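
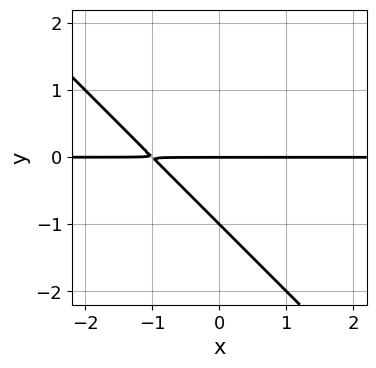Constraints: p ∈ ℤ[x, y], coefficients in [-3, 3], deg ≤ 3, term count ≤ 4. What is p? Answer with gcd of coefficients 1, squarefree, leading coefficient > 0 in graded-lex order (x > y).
x*y + y^2 + y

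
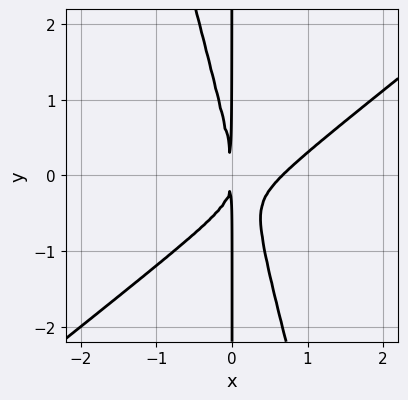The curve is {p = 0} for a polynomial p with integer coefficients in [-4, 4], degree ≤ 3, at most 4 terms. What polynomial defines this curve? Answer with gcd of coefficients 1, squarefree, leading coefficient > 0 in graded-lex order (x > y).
First, degree: the shape is more complex than any degree-2 curve, so deg p = 3.
Next, reading off the gridlines: the visible y-axis segment lies entirely on the curve.
Finally, putting this together gives p.

3*x^3 - 3*x^2*y - x*y^2 - 2*x^2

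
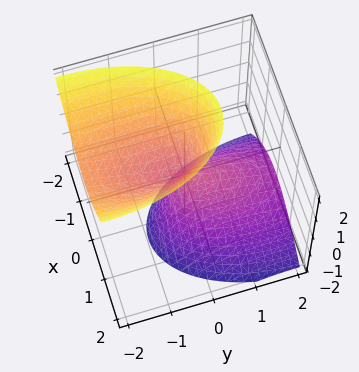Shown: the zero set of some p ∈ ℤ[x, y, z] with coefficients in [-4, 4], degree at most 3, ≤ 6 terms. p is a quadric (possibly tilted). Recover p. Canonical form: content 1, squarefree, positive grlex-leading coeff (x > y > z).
3*x^2 + x*z + y^2 + 2*y*z - z^2

There are 2 components.
deg p = 2.
Observable constraints: it meets the z-axis at z = 0 (among the integer gridlines); one x-axis crossing is at x = 0.
Assembling these constraints gives the stated polynomial.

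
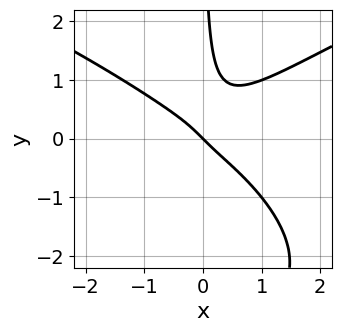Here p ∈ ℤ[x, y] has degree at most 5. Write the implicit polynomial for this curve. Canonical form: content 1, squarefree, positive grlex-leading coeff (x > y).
x*y^3 - 2*x^3 + 3*x*y^2 - x - y

First, the degree is 4 — no degree-3 curve has this shape.
Next, from the visible intercepts: it crosses the y-axis at the gridline y = 0; it meets the x-axis at x = 0 (among the integer gridlines).
Finally, matching integer coefficients to the picture gives p.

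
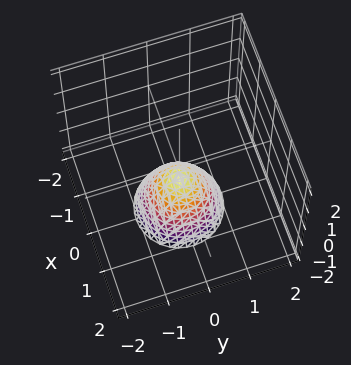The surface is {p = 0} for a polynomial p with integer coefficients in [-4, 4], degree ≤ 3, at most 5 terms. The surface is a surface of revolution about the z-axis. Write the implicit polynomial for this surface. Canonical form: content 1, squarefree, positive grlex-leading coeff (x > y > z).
3*x^2 + 3*y^2 + 2*z + 1

1. The degree is 2 — the shape is more complex than any degree-1 surface.
2. Symmetry: every cross-section ⟂ z is a circle, so x, y appear only via x² + y².
3. From the axis intercepts and sections: a circular section at z = -2 has radius exactly 1; it misses every integer gridline on the x-axis; the surface avoids every integer y-axis point in the box.
4. Putting this together gives p.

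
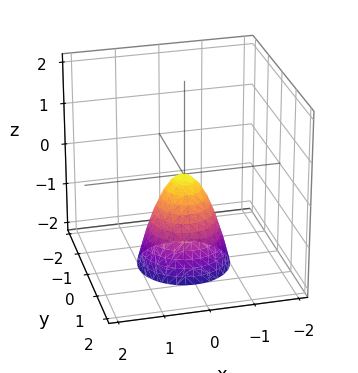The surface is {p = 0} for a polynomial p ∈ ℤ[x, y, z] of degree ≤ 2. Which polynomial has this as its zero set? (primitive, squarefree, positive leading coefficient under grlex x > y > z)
2*x^2 + 2*y^2 + z

1. deg p = 2. A paraboloid; a quadric.
2. By symmetry, every cross-section ⟂ z is a circle, so x, y appear only via x² + y².
3. Against the integer gridlines: a circular section at z = -2 has radius exactly 1; it crosses the z-axis at the gridline z = 0.
4. Assembling these constraints gives the stated polynomial.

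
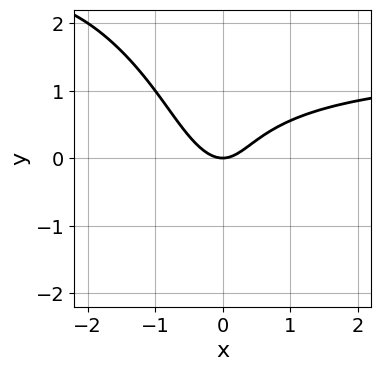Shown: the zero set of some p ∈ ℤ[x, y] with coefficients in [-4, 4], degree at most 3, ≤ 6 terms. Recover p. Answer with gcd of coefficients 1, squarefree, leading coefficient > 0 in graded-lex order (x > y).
Degree: no degree-2 curve has this shape, so deg p = 3.
Reading off the gridlines: it meets the x-axis at x = 0 (among the integer gridlines); it meets the y-axis at y = 0 (among the integer gridlines).
Matching integer coefficients to the picture gives p.

2*x^2*y + 2*x*y^2 + y^3 - 3*x^2 + 2*y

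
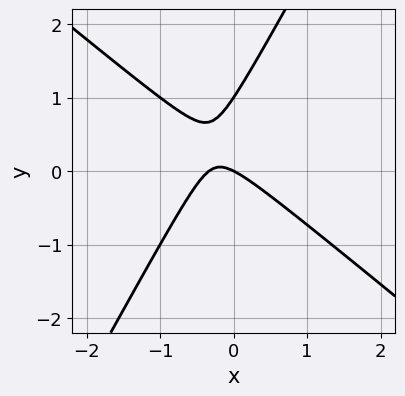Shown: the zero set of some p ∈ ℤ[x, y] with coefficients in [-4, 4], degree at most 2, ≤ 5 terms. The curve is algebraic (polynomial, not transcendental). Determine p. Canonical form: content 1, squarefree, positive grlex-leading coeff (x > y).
3*x^2 + 2*x*y - 2*y^2 + x + 2*y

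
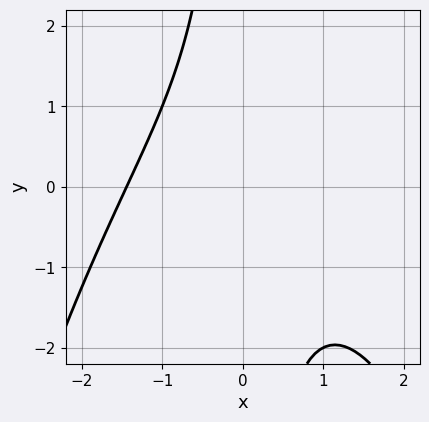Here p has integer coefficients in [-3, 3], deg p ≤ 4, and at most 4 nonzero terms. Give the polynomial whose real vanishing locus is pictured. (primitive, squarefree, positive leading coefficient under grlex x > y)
First, degree: the shape is more complex than any degree-2 curve, so deg p = 3.
Then, against the integer gridlines: no y-intercept at any integer in the box.
Finally, putting this together gives p.

x^3 + 2*x*y + 3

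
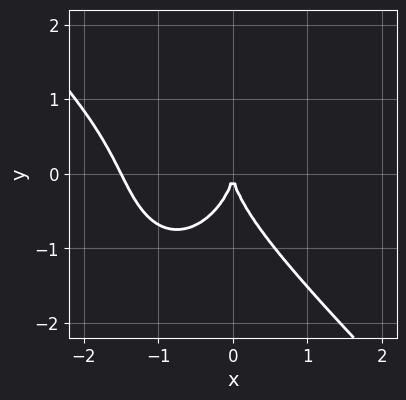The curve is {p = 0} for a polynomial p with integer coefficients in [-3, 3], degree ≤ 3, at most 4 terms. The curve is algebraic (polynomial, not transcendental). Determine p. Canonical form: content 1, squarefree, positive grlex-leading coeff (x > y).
First, deg p = 3.
Next, observable constraints: it crosses the x-axis at the gridline x = 0; one y-axis crossing is at y = 0.
Finally, the integer polynomial consistent with all of this is the stated p.

2*x^3 + x^2*y + y^3 + 3*x^2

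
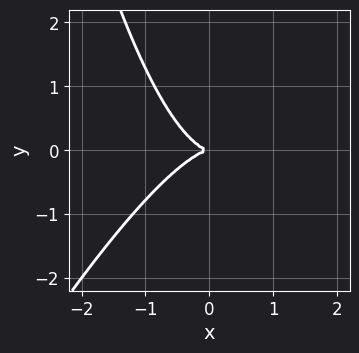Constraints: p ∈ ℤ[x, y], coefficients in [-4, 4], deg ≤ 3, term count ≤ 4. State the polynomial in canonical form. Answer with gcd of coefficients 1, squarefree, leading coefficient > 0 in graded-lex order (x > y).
Degree: the shape is more complex than any degree-2 curve, so deg p = 3.
Reading off the gridlines: it meets the x-axis at x = 0 (among the integer gridlines); it crosses the y-axis at the gridline y = 0.
Fitting integer coefficients to these (and the overall shape) gives p.

2*x^3 - x^2*y + 2*y^2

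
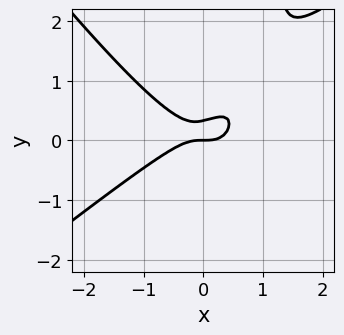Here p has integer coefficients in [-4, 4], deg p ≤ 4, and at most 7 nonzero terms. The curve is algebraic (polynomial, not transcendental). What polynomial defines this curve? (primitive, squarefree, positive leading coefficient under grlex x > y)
(a) deg p = 3. No degree-2 curve has this shape.
(b) From the axis intercepts and sections: it meets the x-axis at x = 0 (among the integer gridlines); it crosses the y-axis at the gridline y = 0.
(c) Together with the visible shape, these determine p as stated.

2*x^3 - x^2*y - 2*x*y^2 + 3*y^2 - y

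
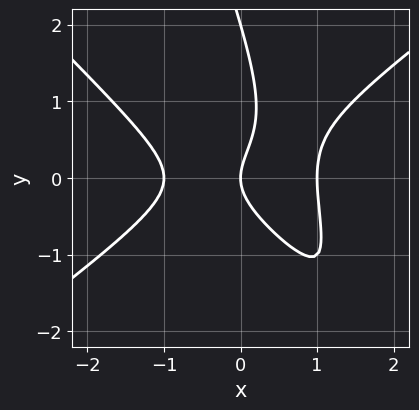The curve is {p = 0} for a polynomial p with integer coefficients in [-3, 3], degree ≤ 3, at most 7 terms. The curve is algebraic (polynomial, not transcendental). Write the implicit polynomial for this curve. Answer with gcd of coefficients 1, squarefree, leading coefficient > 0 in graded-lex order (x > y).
First, the degree is 3 — the shape is more complex than any degree-2 curve.
Next, from the visible intercepts: among the integer gridlines, it crosses the x-axis at x ∈ {-1, 0, 1}; the y-axis gridline crossings are at y ∈ {0, 2}.
Finally, putting this together gives p.

2*x^3 - 3*x*y^2 - y^3 + 2*y^2 - 2*x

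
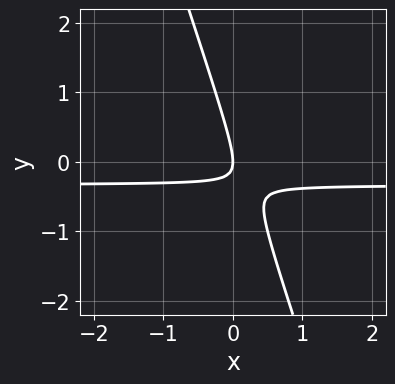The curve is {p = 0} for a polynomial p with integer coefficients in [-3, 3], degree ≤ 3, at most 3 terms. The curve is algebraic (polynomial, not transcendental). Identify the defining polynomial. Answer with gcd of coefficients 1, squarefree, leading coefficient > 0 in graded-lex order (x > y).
3*x*y + y^2 + x

1. Degree: the shape is more complex than any degree-1 curve, so deg p = 2.
2. From the visible intercepts: it meets the y-axis at y = 0 (among the integer gridlines); it meets the x-axis at x = 0 (among the integer gridlines).
3. Together with the visible shape, these determine p as stated.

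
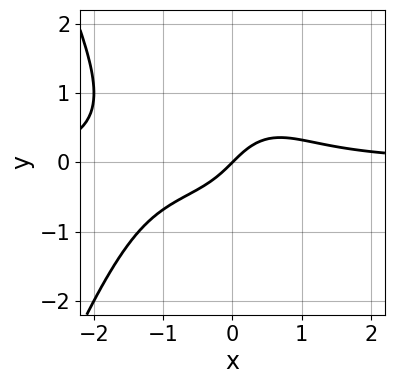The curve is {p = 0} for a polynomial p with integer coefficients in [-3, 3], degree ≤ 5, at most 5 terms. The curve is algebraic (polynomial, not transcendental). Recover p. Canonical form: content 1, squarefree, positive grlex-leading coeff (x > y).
First, the degree is 4 — no degree-3 curve has this shape.
Then, observable constraints: it crosses the y-axis at the gridline y = 0; it meets the x-axis at x = 0 (among the integer gridlines).
Finally, together with the visible shape, these determine p as stated.

x^3*y + x^2*y + y^3 - x + y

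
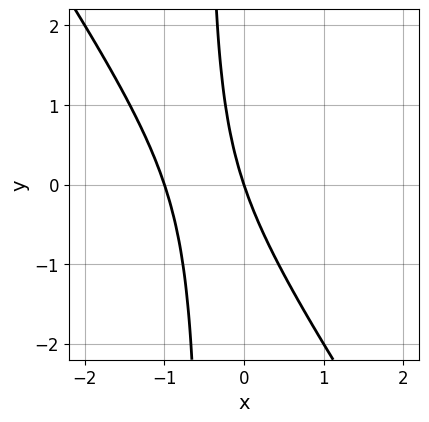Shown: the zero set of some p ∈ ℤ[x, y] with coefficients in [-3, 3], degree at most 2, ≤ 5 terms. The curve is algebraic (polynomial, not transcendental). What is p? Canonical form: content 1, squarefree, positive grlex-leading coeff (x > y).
The degree is 2 — a generic line meets the curve in up to 2 points.
Observable constraints: it meets the y-axis at y = 0 (among the integer gridlines); the x-axis gridline crossings are at x ∈ {-1, 0}.
Assembling these constraints gives the stated polynomial.

3*x^2 + 2*x*y + 3*x + y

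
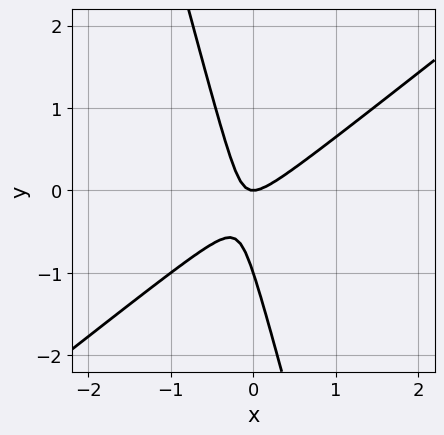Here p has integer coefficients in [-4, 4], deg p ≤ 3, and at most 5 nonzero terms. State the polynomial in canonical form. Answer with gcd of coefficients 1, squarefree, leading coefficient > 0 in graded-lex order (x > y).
3*x^2 - 3*x*y - y^2 - y

First, degree: a generic line meets the curve in up to 2 points, so deg p = 2.
Next, checking where it meets the axes: it crosses the x-axis at the gridline x = 0; among the integer gridlines, it crosses the y-axis at y ∈ {-1, 0}.
Finally, the integer polynomial consistent with all of this is the stated p.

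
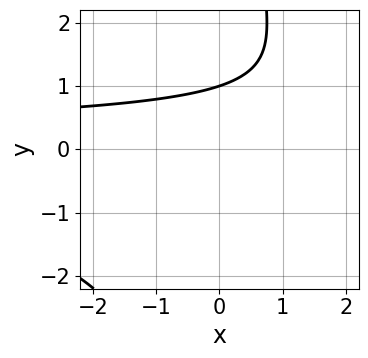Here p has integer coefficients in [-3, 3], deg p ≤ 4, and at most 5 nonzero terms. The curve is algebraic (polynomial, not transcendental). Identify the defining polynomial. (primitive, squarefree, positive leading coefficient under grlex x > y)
1. The degree is 3 — the shape is more complex than any degree-2 curve.
2. Against the integer gridlines: it meets the y-axis at y = 1 (among the integer gridlines); the curve avoids every integer x-axis point in the box.
3. These observations pin down the coefficients.

x*y^2 - 3*y + 3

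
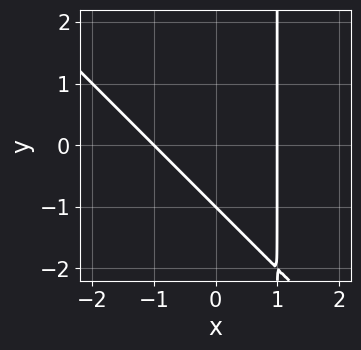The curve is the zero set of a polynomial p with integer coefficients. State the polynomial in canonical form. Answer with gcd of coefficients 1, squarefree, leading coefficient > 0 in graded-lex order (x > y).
x^2 + x*y - y - 1

Degree: a generic line meets the curve in up to 2 points, so deg p = 2.
Against the integer gridlines: it meets the y-axis at y = -1 (among the integer gridlines); the x-axis gridline crossings are at x ∈ {-1, 1}.
Together with the visible shape, these determine p as stated.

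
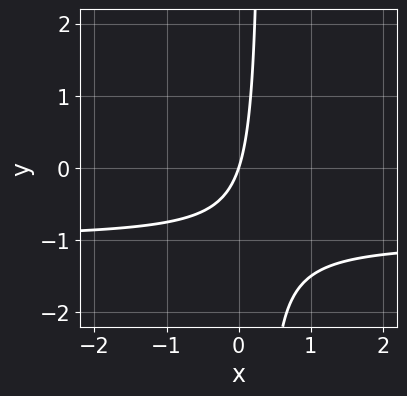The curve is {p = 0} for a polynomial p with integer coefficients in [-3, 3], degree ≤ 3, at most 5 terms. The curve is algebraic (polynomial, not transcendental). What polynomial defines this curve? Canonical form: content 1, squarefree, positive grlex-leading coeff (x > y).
deg p = 2. A generic line meets the curve in up to 2 points.
Observable constraints: one x-axis crossing is at x = 0; it meets the y-axis at y = 0 (among the integer gridlines).
Fitting integer coefficients to these (and the overall shape) gives p.

3*x*y + 3*x - y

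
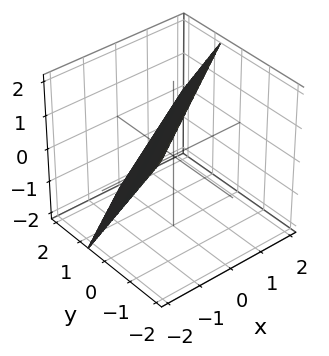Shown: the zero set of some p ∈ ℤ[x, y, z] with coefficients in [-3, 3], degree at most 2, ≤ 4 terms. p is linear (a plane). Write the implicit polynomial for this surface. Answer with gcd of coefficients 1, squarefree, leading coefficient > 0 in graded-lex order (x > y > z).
deg p = 1. The surface is flat (a plane).
Reading off the gridlines: one z-axis crossing is at z = 1; one x-axis crossing is at x = -1.
Assembling these constraints gives the stated polynomial.

2*x - 3*y - 2*z + 2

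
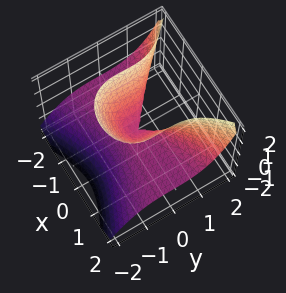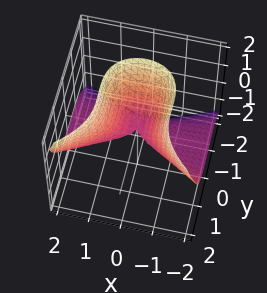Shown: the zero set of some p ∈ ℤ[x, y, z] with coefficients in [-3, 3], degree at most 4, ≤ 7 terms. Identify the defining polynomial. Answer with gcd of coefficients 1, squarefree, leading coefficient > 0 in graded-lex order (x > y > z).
3*x^2*z - 3*y^3 + y^2*z + x^2 - 2*z^2

1. deg p = 3.
2. Reading off the gridlines: one z-axis crossing is at z = 0; it crosses the y-axis at the gridline y = 0; one x-axis crossing is at x = 0.
3. Together with the visible shape, these determine p as stated.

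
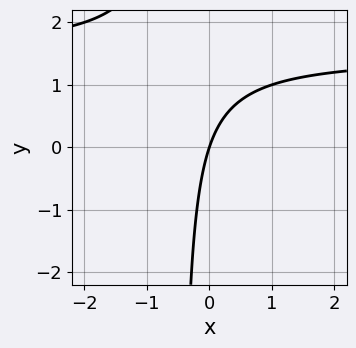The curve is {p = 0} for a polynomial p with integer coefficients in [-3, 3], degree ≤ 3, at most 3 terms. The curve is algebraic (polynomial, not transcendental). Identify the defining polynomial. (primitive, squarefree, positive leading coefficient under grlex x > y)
2*x*y - 3*x + y

1. Degree: a generic line meets the curve in up to 2 points, so deg p = 2.
2. From the visible intercepts: it meets the x-axis at x = 0 (among the integer gridlines); one y-axis crossing is at y = 0.
3. Assembling these constraints gives the stated polynomial.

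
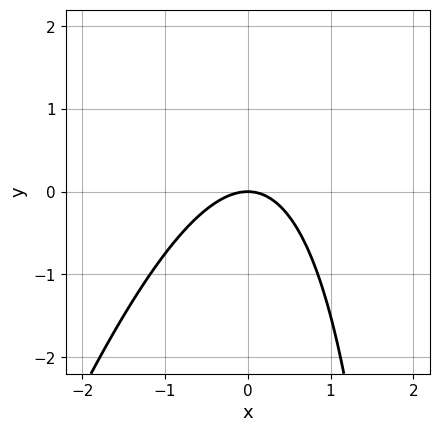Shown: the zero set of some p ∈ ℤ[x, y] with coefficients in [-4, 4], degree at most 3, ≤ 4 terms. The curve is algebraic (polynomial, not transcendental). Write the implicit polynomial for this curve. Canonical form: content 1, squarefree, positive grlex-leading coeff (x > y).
3*x^2 - x*y + 3*y

First, degree: a generic line meets the curve in up to 2 points, so deg p = 2.
Next, reading off the gridlines: it meets the x-axis at x = 0 (among the integer gridlines); it crosses the y-axis at the gridline y = 0.
Finally, solving for integer coefficients yields p as stated.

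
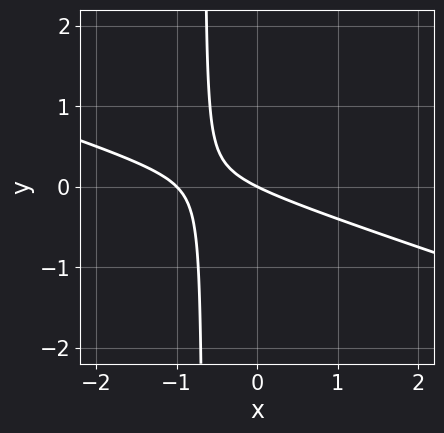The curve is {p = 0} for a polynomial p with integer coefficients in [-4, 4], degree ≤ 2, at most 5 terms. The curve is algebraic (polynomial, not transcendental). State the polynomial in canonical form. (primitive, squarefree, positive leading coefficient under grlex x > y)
1. The degree is 2 — a generic line meets the curve in up to 2 points.
2. Reading off the gridlines: it crosses the y-axis at the gridline y = 0; among the integer gridlines, it crosses the x-axis at x ∈ {-1, 0}.
3. Together with the visible shape, these determine p as stated.

x^2 + 3*x*y + x + 2*y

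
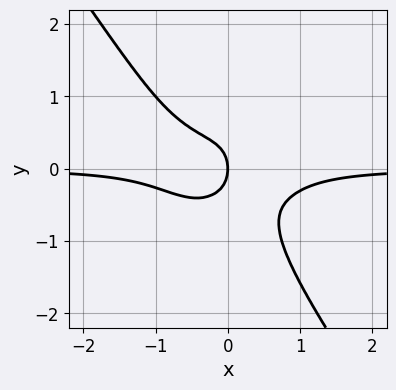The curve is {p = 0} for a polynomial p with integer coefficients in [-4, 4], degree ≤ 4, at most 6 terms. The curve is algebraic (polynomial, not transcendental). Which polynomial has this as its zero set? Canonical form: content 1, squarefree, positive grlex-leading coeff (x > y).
3*x^3*y + y^4 - 2*x*y^2 + y^2 + x

deg p = 4.
Against the integer gridlines: it crosses the x-axis at the gridline x = 0; it crosses the y-axis at the gridline y = 0.
The integer polynomial consistent with all of this is the stated p.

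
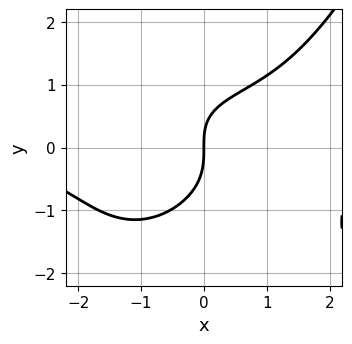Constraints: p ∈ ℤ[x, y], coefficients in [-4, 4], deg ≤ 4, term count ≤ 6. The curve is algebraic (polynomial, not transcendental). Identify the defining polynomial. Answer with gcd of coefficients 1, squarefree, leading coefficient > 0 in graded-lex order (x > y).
Degree: a generic line meets the curve in up to 4 points, so deg p = 4.
From the visible intercepts: it meets the x-axis at x = 0 (among the integer gridlines); one y-axis crossing is at y = 0.
Putting this together gives p.

x^3*y - 2*y^3 - x*y + 3*x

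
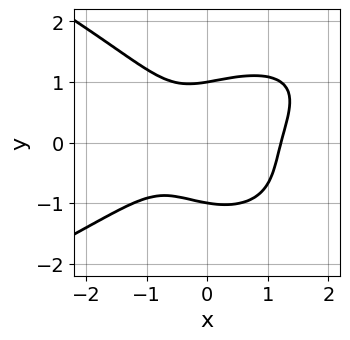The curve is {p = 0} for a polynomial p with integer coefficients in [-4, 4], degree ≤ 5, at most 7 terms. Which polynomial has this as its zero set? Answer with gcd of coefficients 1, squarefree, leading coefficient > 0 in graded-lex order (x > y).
1. deg p = 4. No degree-3 curve has this shape.
2. Observable constraints: the y-axis gridline crossings are at y ∈ {-1, 1}.
3. Putting this together gives p.

3*y^4 + 3*x^3 - 2*x^2*y - 2*x - 3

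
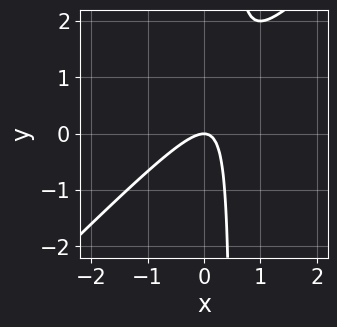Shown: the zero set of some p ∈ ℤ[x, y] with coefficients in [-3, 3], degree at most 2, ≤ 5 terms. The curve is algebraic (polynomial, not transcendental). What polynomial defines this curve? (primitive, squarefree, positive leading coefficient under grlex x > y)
2*x^2 - 2*x*y + y

First, deg p = 2. A generic line meets the curve in up to 2 points.
Next, observable constraints: it meets the y-axis at y = 0 (among the integer gridlines); it crosses the x-axis at the gridline x = 0.
Finally, matching integer coefficients to the picture gives p.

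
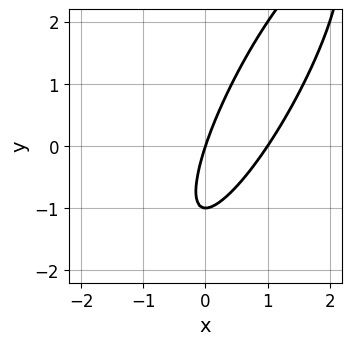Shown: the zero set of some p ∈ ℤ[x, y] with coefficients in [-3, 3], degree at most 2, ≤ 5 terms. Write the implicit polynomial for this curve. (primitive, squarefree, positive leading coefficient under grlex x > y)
First, deg p = 2.
Then, from the visible intercepts: among the integer gridlines, it crosses the x-axis at x ∈ {0, 1}; among the integer gridlines, it crosses the y-axis at y ∈ {-1, 0}.
Finally, matching integer coefficients to the picture gives p.

3*x^2 - 3*x*y + y^2 - 3*x + y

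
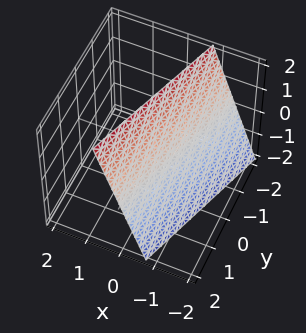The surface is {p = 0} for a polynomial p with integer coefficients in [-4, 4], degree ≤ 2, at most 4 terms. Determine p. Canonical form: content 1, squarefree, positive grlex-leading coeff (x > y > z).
(a) The degree is 1 — the surface is flat (a plane).
(b) From the axis intercepts and sections: one y-axis crossing is at y = 2; one z-axis crossing is at z = 2.
(c) Fitting integer coefficients to these (and the overall shape) gives p.

3*x - y - z + 2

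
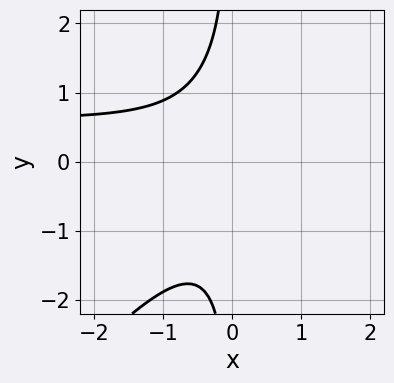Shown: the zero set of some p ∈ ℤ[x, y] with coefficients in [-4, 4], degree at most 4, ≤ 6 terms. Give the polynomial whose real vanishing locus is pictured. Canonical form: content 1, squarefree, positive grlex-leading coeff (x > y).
3*x^2*y - 3*x*y^2 - 2*x^2 - 3

First, the degree is 3 — a generic line meets the curve in up to 3 points.
Next, from the visible intercepts: no y-intercept at any integer in the box; the curve avoids every integer x-axis point in the box.
Finally, putting this together gives p.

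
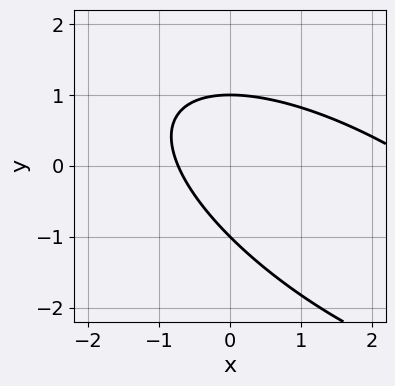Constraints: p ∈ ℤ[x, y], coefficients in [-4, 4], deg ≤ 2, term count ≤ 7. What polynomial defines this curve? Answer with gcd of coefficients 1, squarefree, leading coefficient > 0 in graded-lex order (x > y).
x^2 + 2*x*y + 2*y^2 - 2*x - 2

(a) Degree: a generic line meets the curve in up to 2 points, so deg p = 2.
(b) Observable constraints: the y-axis gridline crossings are at y ∈ {-1, 1}.
(c) Matching integer coefficients to the picture gives p.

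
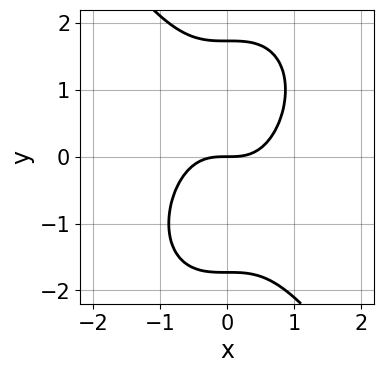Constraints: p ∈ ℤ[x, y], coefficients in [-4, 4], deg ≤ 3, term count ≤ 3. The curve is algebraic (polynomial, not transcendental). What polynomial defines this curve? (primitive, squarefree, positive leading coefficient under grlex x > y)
3*x^3 + y^3 - 3*y

deg p = 3.
From the axis intercepts and sections: one x-axis crossing is at x = 0; it crosses the y-axis at the gridline y = 0.
Matching integer coefficients to the picture gives p.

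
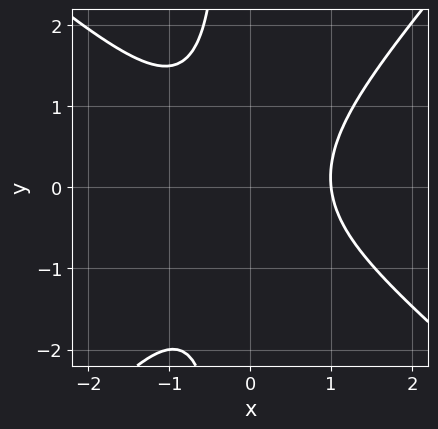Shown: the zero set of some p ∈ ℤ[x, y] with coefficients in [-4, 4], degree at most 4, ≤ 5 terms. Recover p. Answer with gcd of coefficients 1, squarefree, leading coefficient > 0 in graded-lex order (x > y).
3*x^3 + x^2*y - 3*x*y^2 - y^2 - 3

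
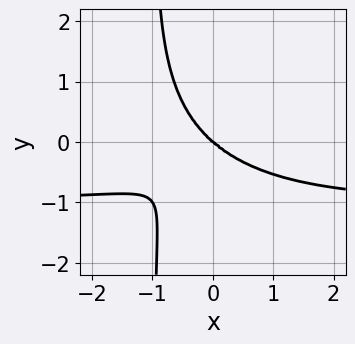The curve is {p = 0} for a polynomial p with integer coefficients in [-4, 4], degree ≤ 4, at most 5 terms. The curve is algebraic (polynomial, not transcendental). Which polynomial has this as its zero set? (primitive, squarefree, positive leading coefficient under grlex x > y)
2*x^3*y + 3*x*y^3 + 2*x^3 + 3*y^3

1. The degree is 4 — no degree-3 curve has this shape.
2. Checking where it meets the axes: it crosses the y-axis at the gridline y = 0; one x-axis crossing is at x = 0.
3. Fitting integer coefficients to these (and the overall shape) gives p.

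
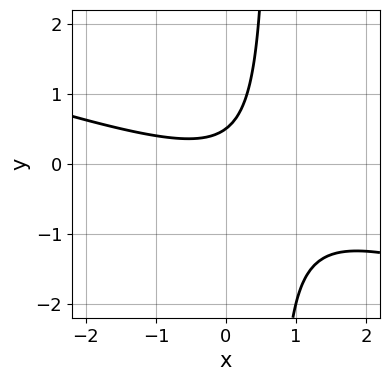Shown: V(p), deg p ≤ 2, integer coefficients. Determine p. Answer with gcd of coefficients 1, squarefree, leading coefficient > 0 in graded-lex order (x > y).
x^2 + 3*x*y - 2*y + 1

The degree is 2 — the shape is more complex than any degree-1 curve.
From the axis intercepts and sections: no x-intercept at any integer in the box.
Fitting integer coefficients to these (and the overall shape) gives p.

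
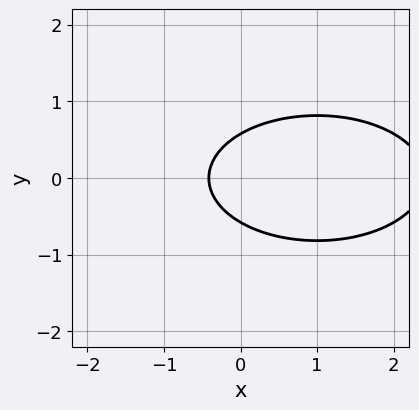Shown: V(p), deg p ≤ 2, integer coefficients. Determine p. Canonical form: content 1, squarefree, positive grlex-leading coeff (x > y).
First, the degree is 2 — a generic line meets the curve in up to 2 points.
Then, symmetries: mirror symmetry y ↦ −y ⇒ only even powers of y.
Finally, putting this together gives p.

x^2 + 3*y^2 - 2*x - 1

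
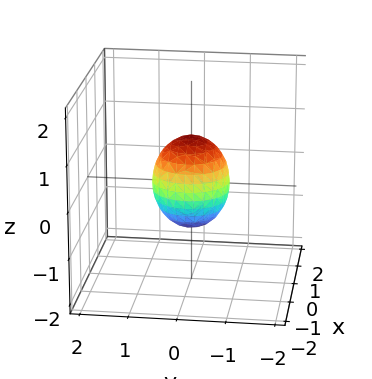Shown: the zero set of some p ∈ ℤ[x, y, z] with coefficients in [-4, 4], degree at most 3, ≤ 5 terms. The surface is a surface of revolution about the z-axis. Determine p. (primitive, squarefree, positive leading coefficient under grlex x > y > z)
(a) Degree: no degree-1 surface has this shape, so deg p = 2.
(b) By symmetry, the surface is invariant under rotation about z: p = q(x² + y², z).
(c) Reading off the gridlines: a circular section at z = 0 has radius between 0 and 1; among the integer gridlines, it crosses the z-axis at z ∈ {-1, 1}.
(d) The integer polynomial consistent with all of this is the stated p.

3*x^2 + 3*y^2 + 2*z^2 - 2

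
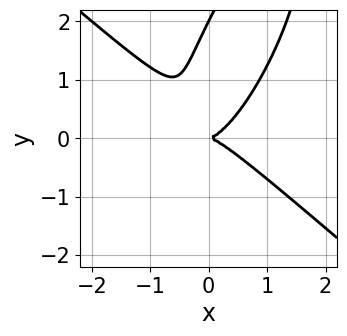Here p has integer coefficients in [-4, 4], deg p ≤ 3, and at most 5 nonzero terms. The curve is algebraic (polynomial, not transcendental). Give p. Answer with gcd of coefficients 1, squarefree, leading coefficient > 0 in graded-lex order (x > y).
3*x^3 + x^2*y - 2*x*y^2 + y^3 - 2*y^2

deg p = 3.
From the axis intercepts and sections: it crosses the x-axis at the gridline x = 0; among the integer gridlines, it crosses the y-axis at y ∈ {0, 2}.
Solving for integer coefficients yields p as stated.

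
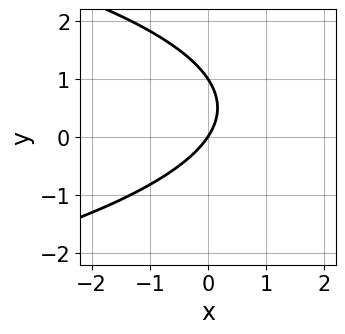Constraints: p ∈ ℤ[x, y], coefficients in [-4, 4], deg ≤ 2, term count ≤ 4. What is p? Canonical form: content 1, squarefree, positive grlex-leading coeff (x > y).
(a) The degree is 2 — the shape is more complex than any degree-1 curve.
(b) From the visible intercepts: among the integer gridlines, it crosses the y-axis at y ∈ {0, 1}; one x-axis crossing is at x = 0.
(c) Assembling these constraints gives the stated polynomial.

2*y^2 + 3*x - 2*y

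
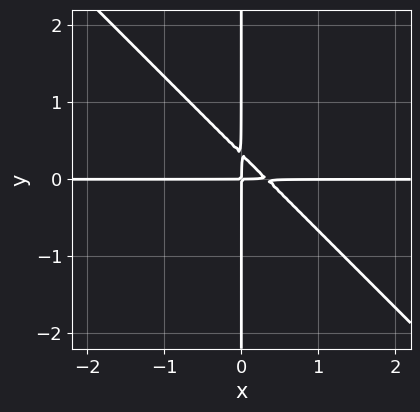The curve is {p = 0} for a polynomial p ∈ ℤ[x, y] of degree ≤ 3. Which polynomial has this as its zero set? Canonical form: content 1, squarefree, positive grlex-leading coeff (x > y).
First, the degree is 3 — the shape is more complex than any degree-2 curve.
Next, observable constraints: every point of the y-axis in the box is on the curve; the visible x-axis segment lies entirely on the curve.
Finally, assembling these constraints gives the stated polynomial.

3*x^2*y + 3*x*y^2 - x*y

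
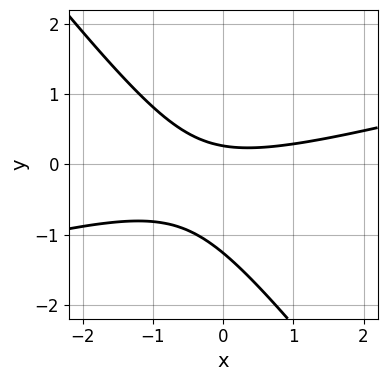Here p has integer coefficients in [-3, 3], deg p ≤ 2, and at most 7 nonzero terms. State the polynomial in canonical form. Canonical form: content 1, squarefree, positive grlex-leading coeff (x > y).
Degree: the shape is more complex than any degree-1 curve, so deg p = 2.
Against the integer gridlines: no x-intercept at any integer in the box.
The integer polynomial consistent with all of this is the stated p.

x^2 - 3*x*y - 3*y^2 - 3*y + 1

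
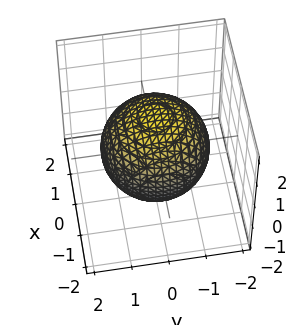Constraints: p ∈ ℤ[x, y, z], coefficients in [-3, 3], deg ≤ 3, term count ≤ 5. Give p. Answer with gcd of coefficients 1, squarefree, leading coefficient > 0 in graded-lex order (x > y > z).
The degree is 2 — no degree-1 surface has this shape.
Symmetry: the z-axis is an axis of rotation, so x and y enter only as x² + y².
Checking where it meets the axes: a circular section at z = -1 has radius exactly 1.
Assembling these constraints gives the stated polynomial.

x^2 + y^2 + z^2 - 2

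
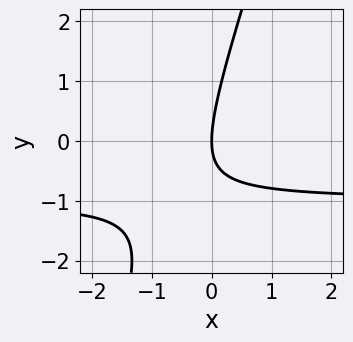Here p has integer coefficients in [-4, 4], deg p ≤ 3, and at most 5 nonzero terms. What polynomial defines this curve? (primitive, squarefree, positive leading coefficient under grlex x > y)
The degree is 2 — a generic line meets the curve in up to 2 points.
Checking where it meets the axes: one y-axis crossing is at y = 0; it meets the x-axis at x = 0 (among the integer gridlines).
Assembling these constraints gives the stated polynomial.

3*x*y - y^2 + 3*x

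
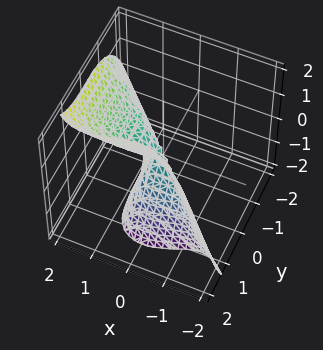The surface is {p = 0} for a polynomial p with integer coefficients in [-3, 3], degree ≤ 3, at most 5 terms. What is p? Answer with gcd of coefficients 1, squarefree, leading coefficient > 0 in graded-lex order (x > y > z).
(a) Degree: no degree-2 surface has this shape, so deg p = 3.
(b) From the axis intercepts and sections: it crosses the y-axis at the gridline y = 0; it crosses the x-axis at the gridline x = 0.
(c) Putting this together gives p.

2*x^3 - 2*x^2*z + 2*y^3 - z^2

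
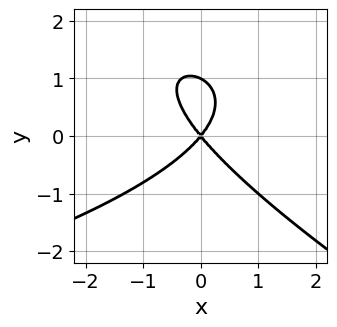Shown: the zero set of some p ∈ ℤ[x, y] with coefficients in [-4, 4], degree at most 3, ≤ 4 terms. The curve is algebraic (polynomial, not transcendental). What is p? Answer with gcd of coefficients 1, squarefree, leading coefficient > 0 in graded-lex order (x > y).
x*y^2 + 2*y^3 + 3*x^2 - 2*y^2

1. The degree is 3 — no degree-2 curve has this shape.
2. Checking where it meets the axes: it crosses the x-axis at the gridline x = 0; among the integer gridlines, it crosses the y-axis at y ∈ {0, 1}.
3. Putting this together gives p.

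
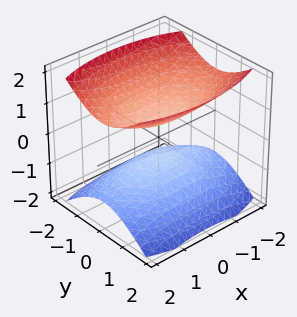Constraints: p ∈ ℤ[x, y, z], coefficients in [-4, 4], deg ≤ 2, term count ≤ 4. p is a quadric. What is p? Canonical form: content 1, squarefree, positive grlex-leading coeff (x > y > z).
x^2 + 3*y^2 - 3*z^2 + 1

The picture has 2 separate pieces. They look like related sheets of one shape, so recover p as a whole.
deg p = 2. Two sheets facing apart; a quadric.
Symmetries: it's symmetric under z → −z, forcing even powers of z; it's symmetric under y → −y, forcing even powers of y; mirror symmetry x ↦ −x ⇒ only even powers of x.
Observable constraints: the surface avoids every integer x-axis point in the box; the surface avoids every integer y-axis point in the box.
These observations pin down the coefficients.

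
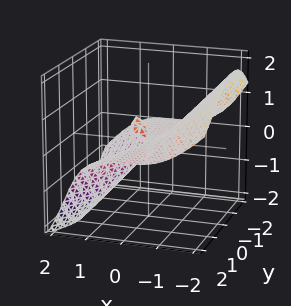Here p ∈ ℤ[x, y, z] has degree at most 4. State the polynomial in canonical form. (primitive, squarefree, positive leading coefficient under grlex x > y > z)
2*x^3 + 3*y^2*z + 2*y*z^2 + 2*z^3 - 2*x*z

The degree is 3 — no degree-2 surface has this shape.
Observable constraints: one x-axis crossing is at x = 0; every point of the y-axis in the box is on the surface; one z-axis crossing is at z = 0.
Solving for integer coefficients yields p as stated.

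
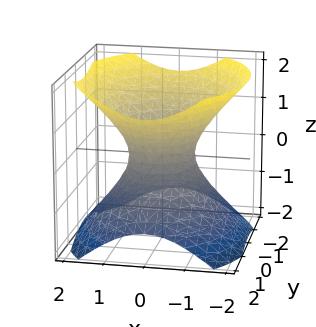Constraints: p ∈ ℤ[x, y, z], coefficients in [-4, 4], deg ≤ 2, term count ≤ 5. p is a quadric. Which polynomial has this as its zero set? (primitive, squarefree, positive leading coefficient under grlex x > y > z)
3*x^2 + 2*y^2 - 3*z^2 - 2

1. The degree is 2 — an hourglass — one-sheet hyperboloid; a quadric.
2. Symmetries: it's symmetric under z → −z, forcing even powers of z; it's symmetric under x → −x, forcing even powers of x; mirror symmetry y ↦ −y ⇒ only even powers of y.
3. From the axis intercepts and sections: among the integer gridlines, it crosses the y-axis at y ∈ {-1, 1}; it misses every integer gridline on the z-axis.
4. Assembling these constraints gives the stated polynomial.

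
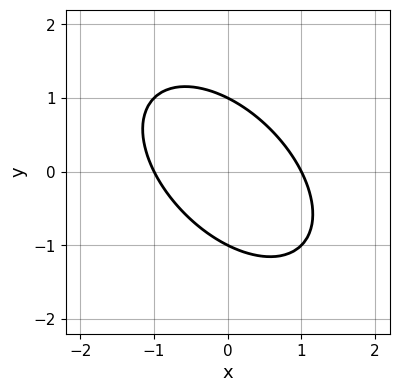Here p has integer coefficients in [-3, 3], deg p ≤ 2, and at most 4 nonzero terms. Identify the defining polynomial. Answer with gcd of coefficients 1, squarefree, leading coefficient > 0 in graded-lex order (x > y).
x^2 + x*y + y^2 - 1

(a) The degree is 2 — no degree-1 curve has this shape.
(b) Checking where it meets the axes: the x-axis gridline crossings are at x ∈ {-1, 1}; the y-axis gridline crossings are at y ∈ {-1, 1}.
(c) The integer polynomial consistent with all of this is the stated p.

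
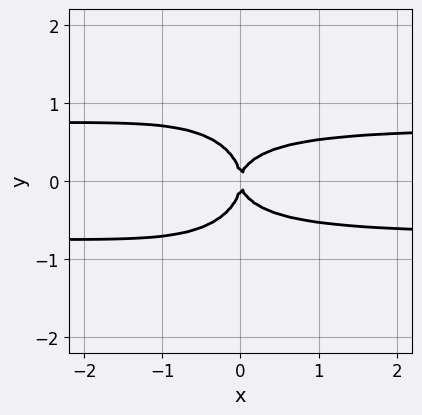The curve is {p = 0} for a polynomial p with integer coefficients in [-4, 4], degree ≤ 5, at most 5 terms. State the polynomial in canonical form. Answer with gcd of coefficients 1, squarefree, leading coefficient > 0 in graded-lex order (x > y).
(a) The degree is 4 — the shape is more complex than any degree-3 curve.
(b) Symmetries: it's symmetric under y → −y, forcing even powers of y.
(c) Observable constraints: one x-axis crossing is at x = 0; it crosses the y-axis at the gridline y = 0.
(d) Matching integer coefficients to the picture gives p.

2*x^2*y^2 + 2*y^4 + x*y^2 - x^2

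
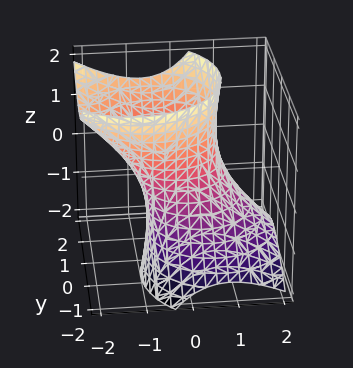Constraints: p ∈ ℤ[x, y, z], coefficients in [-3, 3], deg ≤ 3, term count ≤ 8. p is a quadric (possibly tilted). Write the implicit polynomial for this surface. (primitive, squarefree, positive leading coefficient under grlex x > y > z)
1. The degree is 2 — a generic line meets the surface in up to 2 points.
2. Observable constraints: among the integer gridlines, it crosses the y-axis at y ∈ {-1, 1}; among the integer gridlines, it crosses the x-axis at x ∈ {-1, 1}; it misses every integer gridline on the z-axis.
3. Assembling these constraints gives the stated polynomial.

3*x^2 + 3*x*z + 3*y^2 - 2*y*z - z^2 - 3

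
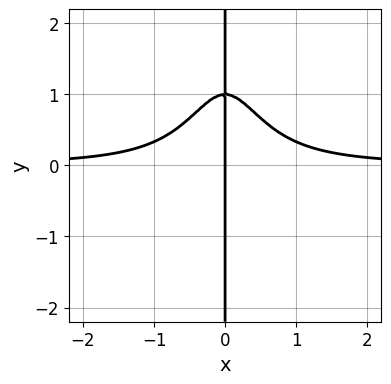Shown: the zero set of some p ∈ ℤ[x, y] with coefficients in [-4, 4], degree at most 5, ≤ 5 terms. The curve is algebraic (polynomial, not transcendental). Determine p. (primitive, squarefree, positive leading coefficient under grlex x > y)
2*x^3*y + x*y - x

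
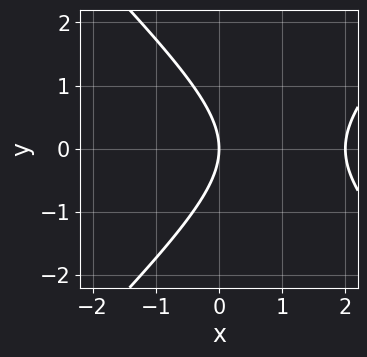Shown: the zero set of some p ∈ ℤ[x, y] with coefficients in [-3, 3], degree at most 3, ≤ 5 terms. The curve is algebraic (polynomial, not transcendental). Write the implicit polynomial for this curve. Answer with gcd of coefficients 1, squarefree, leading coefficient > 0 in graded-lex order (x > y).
x^2 - y^2 - 2*x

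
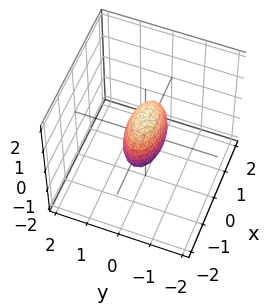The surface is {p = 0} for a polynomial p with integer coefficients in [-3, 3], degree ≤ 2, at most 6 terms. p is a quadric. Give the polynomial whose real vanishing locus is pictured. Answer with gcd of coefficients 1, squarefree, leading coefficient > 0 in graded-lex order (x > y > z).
x^2 + 3*y^2 + z^2 - 1

(a) deg p = 2. Bounded and convex; a quadric.
(b) Symmetries: it's symmetric under x → −x, forcing even powers of x; mirror symmetry y ↦ −y ⇒ only even powers of y; mirror symmetry z ↦ −z ⇒ only even powers of z.
(c) Against the integer gridlines: the x-axis gridline crossings are at x ∈ {-1, 1}; the z-axis gridline crossings are at z ∈ {-1, 1}.
(d) Together with the visible shape, these determine p as stated.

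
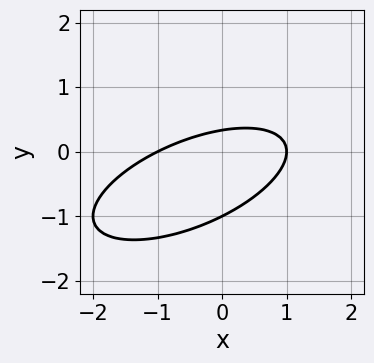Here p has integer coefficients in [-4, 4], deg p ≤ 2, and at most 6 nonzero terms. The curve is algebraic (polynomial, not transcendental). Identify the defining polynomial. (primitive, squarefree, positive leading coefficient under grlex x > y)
1. The degree is 2 — no degree-1 curve has this shape.
2. Against the integer gridlines: it meets the y-axis at y = -1 (among the integer gridlines); the x-axis gridline crossings are at x ∈ {-1, 1}.
3. Matching integer coefficients to the picture gives p.

x^2 - 2*x*y + 3*y^2 + 2*y - 1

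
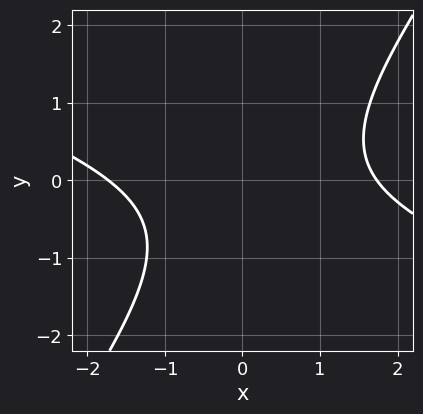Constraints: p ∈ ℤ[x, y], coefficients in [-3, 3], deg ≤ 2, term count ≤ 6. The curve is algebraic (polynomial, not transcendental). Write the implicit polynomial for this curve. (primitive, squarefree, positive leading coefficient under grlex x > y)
x^2 + 2*x*y - 2*y^2 - y - 3

1. Degree: no degree-1 curve has this shape, so deg p = 2.
2. From the visible intercepts: it misses every integer gridline on the y-axis.
3. Fitting integer coefficients to these (and the overall shape) gives p.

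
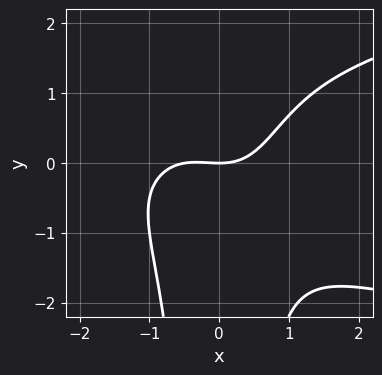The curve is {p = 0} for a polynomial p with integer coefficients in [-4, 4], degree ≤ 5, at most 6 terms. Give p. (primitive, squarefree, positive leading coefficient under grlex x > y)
First, degree: the shape is more complex than any degree-3 curve, so deg p = 4.
Next, checking where it meets the axes: one x-axis crossing is at x = 0; one y-axis crossing is at y = 0.
Finally, matching integer coefficients to the picture gives p.

2*x^2*y^2 - 2*x^3 - x^2 + 3*y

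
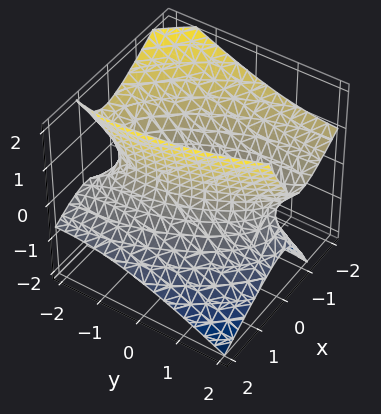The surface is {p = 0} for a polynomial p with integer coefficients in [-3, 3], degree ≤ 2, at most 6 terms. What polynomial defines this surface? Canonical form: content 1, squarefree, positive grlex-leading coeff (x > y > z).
3*x^2 + 2*x*y + 3*x*z + y^2 - 2*z^2 - 2

The degree is 2 — no degree-1 surface has this shape.
Observable constraints: no z-intercept at any integer in the box.
Fitting integer coefficients to these (and the overall shape) gives p.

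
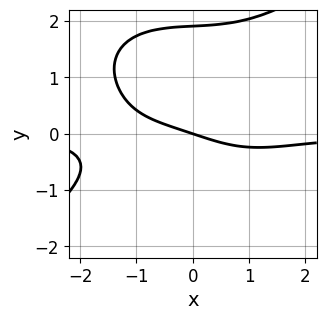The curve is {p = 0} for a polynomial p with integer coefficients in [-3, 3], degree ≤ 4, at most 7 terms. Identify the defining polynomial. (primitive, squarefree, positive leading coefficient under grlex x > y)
The degree is 4 — a generic line meets the curve in up to 4 points.
Reading off the gridlines: it crosses the x-axis at the gridline x = 0; it crosses the y-axis at the gridline y = 0.
Fitting integer coefficients to these (and the overall shape) gives p.

x^3*y - 2*y^4 + 3*y^3 + x + 3*y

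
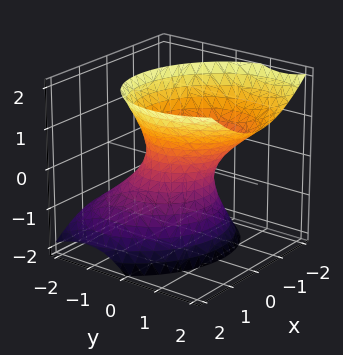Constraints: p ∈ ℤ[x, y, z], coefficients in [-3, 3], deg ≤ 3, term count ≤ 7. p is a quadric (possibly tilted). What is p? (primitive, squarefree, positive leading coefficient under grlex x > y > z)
3*x^2 + x*y + 3*y^2 - 3*y*z - 2*z^2 - 2

(a) Degree: a generic line meets the surface in up to 2 points, so deg p = 2.
(b) Checking where it meets the axes: the surface avoids every integer z-axis point in the box.
(c) Matching integer coefficients to the picture gives p.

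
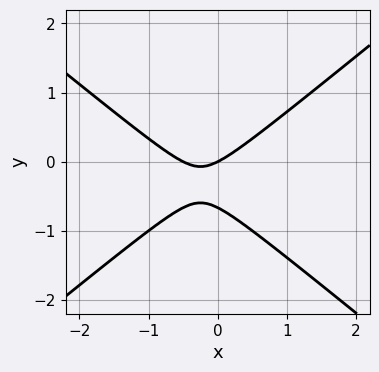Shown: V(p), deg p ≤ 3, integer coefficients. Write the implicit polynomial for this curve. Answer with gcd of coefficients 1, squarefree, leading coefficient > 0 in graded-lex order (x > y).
The degree is 2 — no degree-1 curve has this shape.
From the visible intercepts: it crosses the y-axis at the gridline y = 0; it meets the x-axis at x = 0 (among the integer gridlines).
Putting this together gives p.

2*x^2 - 3*y^2 + x - 2*y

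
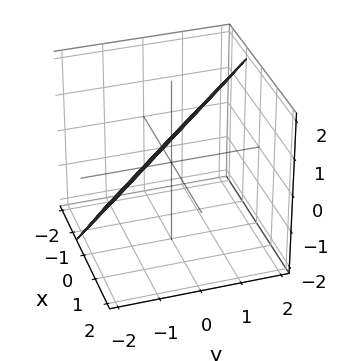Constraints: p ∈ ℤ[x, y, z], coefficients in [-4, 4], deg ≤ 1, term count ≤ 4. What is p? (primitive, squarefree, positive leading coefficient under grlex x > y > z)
First, deg p = 1. The surface is flat (a plane).
Finally, solving for integer coefficients yields p as stated.

3*x + 3*y - 3*z + 2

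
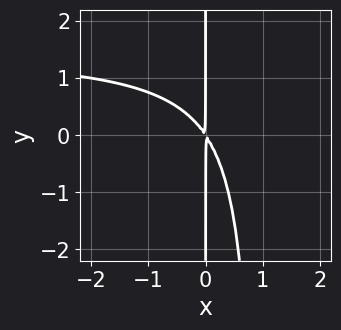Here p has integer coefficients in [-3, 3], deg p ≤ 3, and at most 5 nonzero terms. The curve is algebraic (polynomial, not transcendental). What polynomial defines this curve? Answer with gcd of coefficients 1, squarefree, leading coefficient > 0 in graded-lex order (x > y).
2*x^2*y - 3*x^2 - 2*x*y

First, degree: a generic line meets the curve in up to 3 points, so deg p = 3.
Then, checking where it meets the axes: every point of the y-axis in the box is on the curve.
Finally, together with the visible shape, these determine p as stated.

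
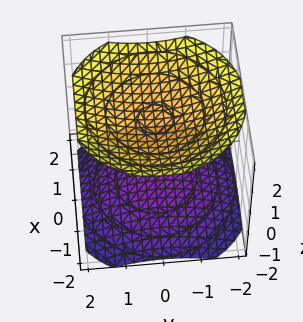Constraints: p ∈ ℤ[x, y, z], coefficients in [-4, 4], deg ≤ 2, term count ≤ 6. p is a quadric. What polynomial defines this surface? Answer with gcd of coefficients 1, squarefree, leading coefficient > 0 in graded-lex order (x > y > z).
x^2 + y^2 - 2*z^2 + 3

1. There are 2 components.
2. Degree: two separate bowl-shaped sheets opening away from each other; a quadric, so deg p = 2.
3. Symmetries: the z ↦ −z reflection is a symmetry, so z appears only in even powers; the surface is invariant under rotation about z: p = q(x² + y², z).
4. Observable constraints: the surface avoids every integer y-axis point in the box; no x-intercept at any integer in the box.
5. The integer polynomial consistent with all of this is the stated p.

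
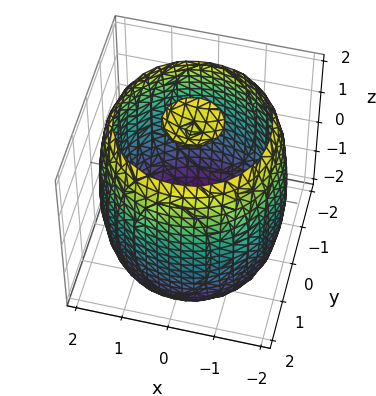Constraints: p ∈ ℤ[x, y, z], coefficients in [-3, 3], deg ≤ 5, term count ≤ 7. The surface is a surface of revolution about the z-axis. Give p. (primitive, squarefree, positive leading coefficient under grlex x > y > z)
x^4 + 2*x^2*y^2 + y^4 - 3*x^2 - 3*y^2 + z^2 - 3

(a) The picture has 3 separate pieces.
(b) deg p = 4.
(c) Symmetry: the surface is invariant under rotation about z: p = q(x² + y², z).
(d) From the visible intercepts: a circular section at z = -1 has radius between 1 and 2.
(e) Together with the visible shape, these determine p as stated.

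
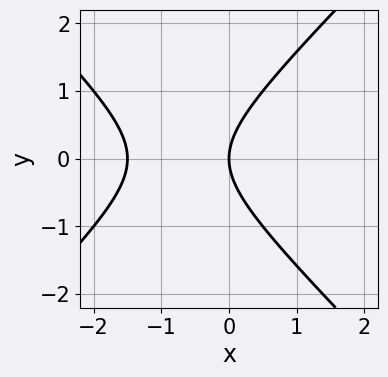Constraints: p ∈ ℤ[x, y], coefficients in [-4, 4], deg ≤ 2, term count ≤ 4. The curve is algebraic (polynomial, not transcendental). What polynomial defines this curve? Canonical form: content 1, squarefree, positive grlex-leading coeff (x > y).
deg p = 2.
Symmetries: mirror symmetry y ↦ −y ⇒ only even powers of y.
Observable constraints: one y-axis crossing is at y = 0; one x-axis crossing is at x = 0.
Fitting integer coefficients to these (and the overall shape) gives p.

2*x^2 - 2*y^2 + 3*x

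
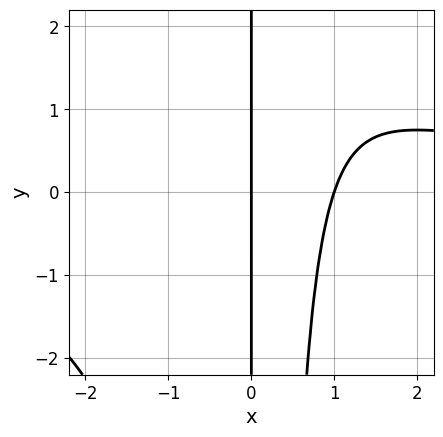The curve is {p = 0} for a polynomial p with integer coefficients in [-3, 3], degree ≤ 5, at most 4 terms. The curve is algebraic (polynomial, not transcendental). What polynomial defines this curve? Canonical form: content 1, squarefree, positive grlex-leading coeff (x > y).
x^3*y - 3*x^2 + 3*x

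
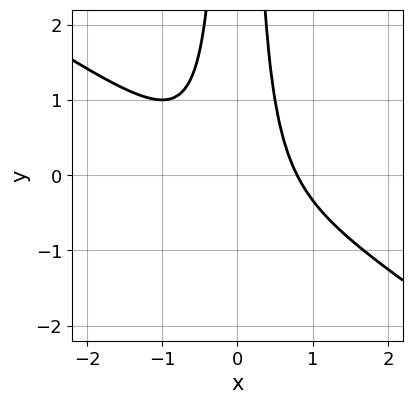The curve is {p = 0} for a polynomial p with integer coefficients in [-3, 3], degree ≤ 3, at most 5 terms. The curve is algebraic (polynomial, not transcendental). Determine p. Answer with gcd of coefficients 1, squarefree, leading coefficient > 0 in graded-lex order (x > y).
2*x^3 + 3*x^2*y - 1

First, deg p = 3. A generic line meets the curve in up to 3 points.
Then, reading off the gridlines: no y-intercept at any integer in the box.
Finally, solving for integer coefficients yields p as stated.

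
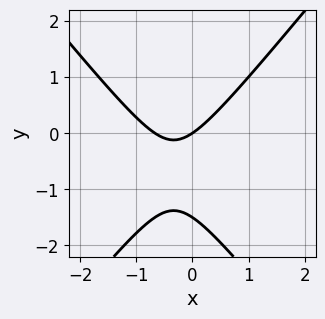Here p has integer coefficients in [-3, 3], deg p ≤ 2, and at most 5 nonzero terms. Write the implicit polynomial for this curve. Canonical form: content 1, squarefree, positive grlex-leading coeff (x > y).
3*x^2 - 2*y^2 + 2*x - 3*y

(a) Degree: the shape is more complex than any degree-1 curve, so deg p = 2.
(b) Against the integer gridlines: it crosses the x-axis at the gridline x = 0; one y-axis crossing is at y = 0.
(c) Matching integer coefficients to the picture gives p.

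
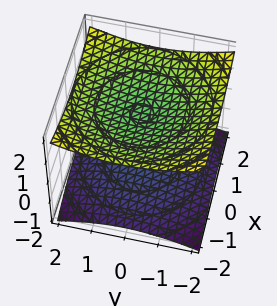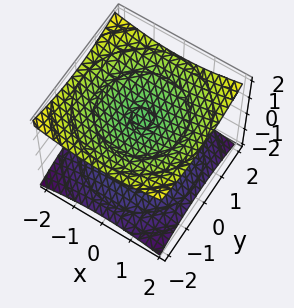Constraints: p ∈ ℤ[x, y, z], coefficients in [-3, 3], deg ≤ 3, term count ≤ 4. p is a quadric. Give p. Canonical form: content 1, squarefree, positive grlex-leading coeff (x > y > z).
There are 2 components. They look like related sheets of one shape, so recover p as a whole.
The degree is 2 — two sheets facing apart; a quadric.
Symmetries: it's symmetric under z → −z, forcing even powers of z; rotational symmetry about the z-axis ⇒ p depends on x, y only through x² + y².
Observable constraints: it misses every integer gridline on the y-axis; no x-intercept at any integer in the box; among the integer gridlines, it crosses the z-axis at z ∈ {-1, 1}.
The integer polynomial consistent with all of this is the stated p.

x^2 + y^2 - 3*z^2 + 3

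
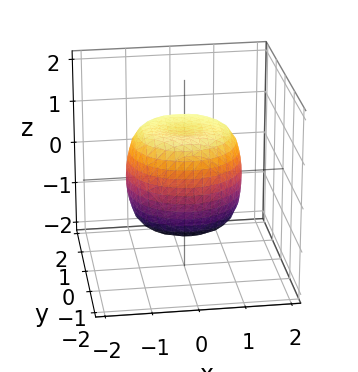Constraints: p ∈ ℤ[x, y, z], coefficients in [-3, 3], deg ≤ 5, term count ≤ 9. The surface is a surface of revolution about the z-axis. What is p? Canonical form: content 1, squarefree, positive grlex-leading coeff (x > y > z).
x^4 + 2*x^2*y^2 + y^4 - x^2 - y^2 + z^2 - 1

Degree: a generic line meets the surface in up to 4 points, so deg p = 4.
Symmetries: rotational symmetry about the z-axis ⇒ p depends on x, y only through x² + y².
Observable constraints: a circular section at z = -1 has radius exactly 1; the z-axis gridline crossings are at z ∈ {-1, 1}.
Together with the visible shape, these determine p as stated.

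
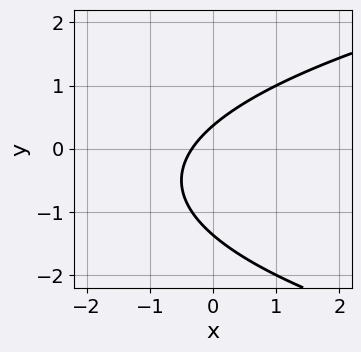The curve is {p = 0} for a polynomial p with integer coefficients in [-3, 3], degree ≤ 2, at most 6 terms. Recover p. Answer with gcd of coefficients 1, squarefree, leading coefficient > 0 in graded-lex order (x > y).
2*y^2 - 3*x + 2*y - 1

1. Degree: no degree-1 curve has this shape, so deg p = 2.
2. The integer polynomial consistent with all of this is the stated p.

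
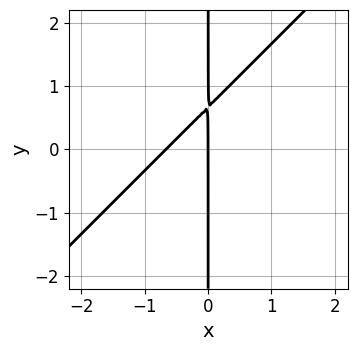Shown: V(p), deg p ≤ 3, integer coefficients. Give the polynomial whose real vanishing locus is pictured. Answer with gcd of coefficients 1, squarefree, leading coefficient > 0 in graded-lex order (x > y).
3*x^2 - 3*x*y + 2*x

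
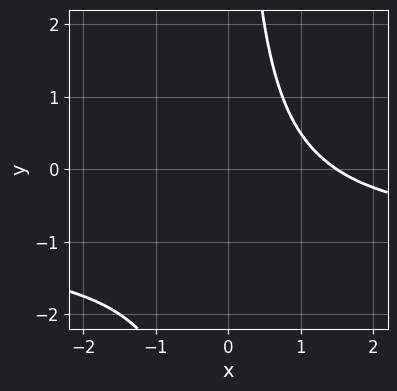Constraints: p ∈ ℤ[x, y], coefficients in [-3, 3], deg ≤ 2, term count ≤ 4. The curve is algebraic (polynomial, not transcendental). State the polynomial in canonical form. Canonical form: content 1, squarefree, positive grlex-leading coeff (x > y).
(a) Degree: a generic line meets the curve in up to 2 points, so deg p = 2.
(b) From the visible intercepts: the curve avoids every integer y-axis point in the box.
(c) Assembling these constraints gives the stated polynomial.

2*x*y + 2*x - 3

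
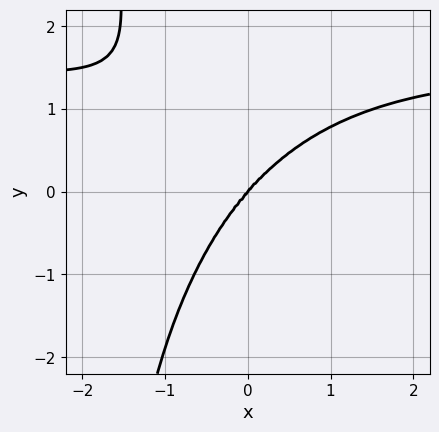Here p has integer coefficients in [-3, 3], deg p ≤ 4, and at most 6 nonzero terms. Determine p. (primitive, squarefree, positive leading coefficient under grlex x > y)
1. deg p = 4.
2. From the axis intercepts and sections: one y-axis crossing is at y = 0; it crosses the x-axis at the gridline x = 0.
3. Fitting integer coefficients to these (and the overall shape) gives p.

2*x^3*y + x*y^3 - 3*x^3 + 2*y^3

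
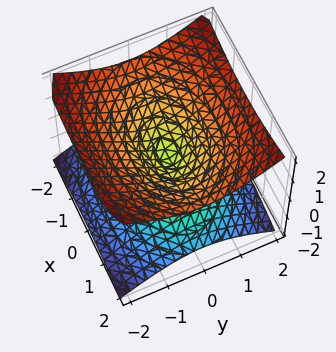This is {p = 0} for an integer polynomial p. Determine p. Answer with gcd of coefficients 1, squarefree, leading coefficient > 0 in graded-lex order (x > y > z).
x^2 + 2*y^2 - 3*z^2

1. deg p = 2. A double cone through the origin; a quadric.
2. Symmetries: it's symmetric under y → −y, forcing even powers of y; mirror symmetry z ↦ −z ⇒ only even powers of z; the x ↦ −x reflection is a symmetry, so x appears only in even powers.
3. Against the integer gridlines: one y-axis crossing is at y = 0; one z-axis crossing is at z = 0.
4. The integer polynomial consistent with all of this is the stated p.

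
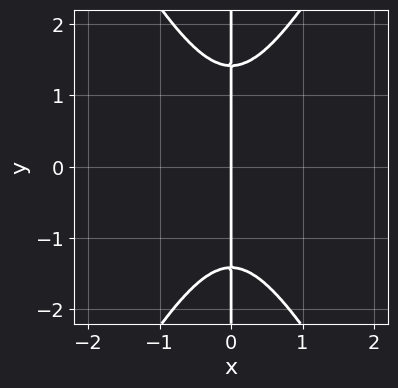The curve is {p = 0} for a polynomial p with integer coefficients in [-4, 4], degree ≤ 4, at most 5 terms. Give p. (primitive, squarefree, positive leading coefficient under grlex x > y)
1. Degree: a generic line meets the curve in up to 3 points, so deg p = 3.
2. Symmetries: it's symmetric under y → −y, forcing even powers of y.
3. Reading off the gridlines: every point of the y-axis in the box is on the curve; it meets the x-axis at x = 0 (among the integer gridlines).
4. Assembling these constraints gives the stated polynomial.

3*x^3 - x*y^2 + 2*x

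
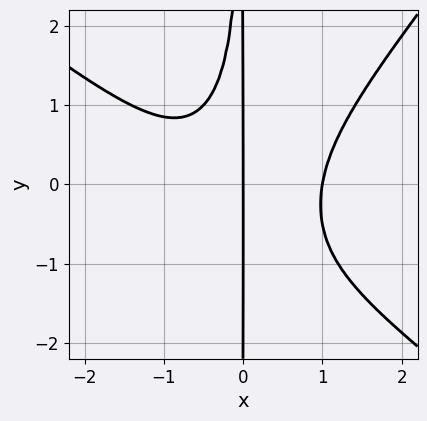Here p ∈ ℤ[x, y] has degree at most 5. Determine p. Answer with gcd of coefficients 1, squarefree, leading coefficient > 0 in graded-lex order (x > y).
2*x^4 + x^3*y - 2*x^2*y^2 - 2*x^2*y - 2*x

1. The degree is 4 — no degree-3 curve has this shape.
2. Observable constraints: every point of the y-axis in the box is on the curve; among the integer gridlines, it crosses the x-axis at x ∈ {0, 1}.
3. Matching integer coefficients to the picture gives p.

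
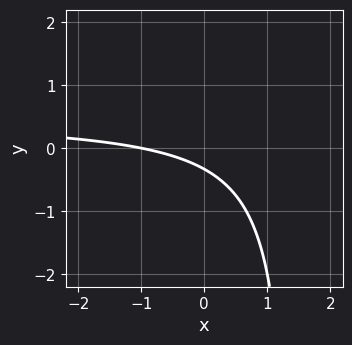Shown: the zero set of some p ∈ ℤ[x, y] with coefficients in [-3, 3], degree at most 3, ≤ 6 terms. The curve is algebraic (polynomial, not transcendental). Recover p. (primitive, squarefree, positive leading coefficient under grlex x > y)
Degree: a generic line meets the curve in up to 2 points, so deg p = 2.
Against the integer gridlines: it crosses the x-axis at the gridline x = -1.
The integer polynomial consistent with all of this is the stated p.

2*x*y - x - 3*y - 1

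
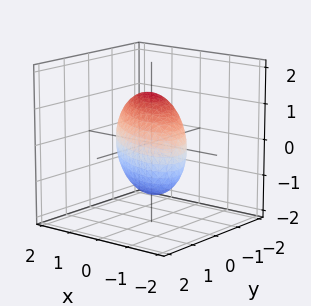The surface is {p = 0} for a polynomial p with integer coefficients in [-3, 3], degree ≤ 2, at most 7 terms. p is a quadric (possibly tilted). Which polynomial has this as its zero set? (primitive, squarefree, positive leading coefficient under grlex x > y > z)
2*x^2 + 3*x*y + 3*y^2 + y*z + 2*z^2 - 3

(a) The degree is 2 — the shape is more complex than any degree-1 surface.
(b) Against the integer gridlines: among the integer gridlines, it crosses the y-axis at y ∈ {-1, 1}.
(c) Together with the visible shape, these determine p as stated.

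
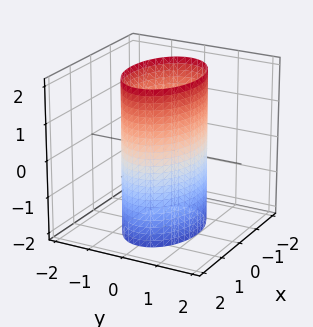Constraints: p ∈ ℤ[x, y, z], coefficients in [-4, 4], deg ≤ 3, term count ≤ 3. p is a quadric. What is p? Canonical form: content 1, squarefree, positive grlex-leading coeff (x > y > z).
(a) deg p = 2. Constant cross-section along one axis; a quadric.
(b) Symmetries: mirror symmetry x ↦ −x ⇒ only even powers of x; it's symmetric under y → −y, forcing even powers of y; it's symmetric under z → −z, forcing even powers of z.
(c) Checking where it meets the axes: among the integer gridlines, it crosses the y-axis at y ∈ {-1, 1}; the surface avoids every integer z-axis point in the box.
(d) The integer polynomial consistent with all of this is the stated p.

x^2 + 2*y^2 - 2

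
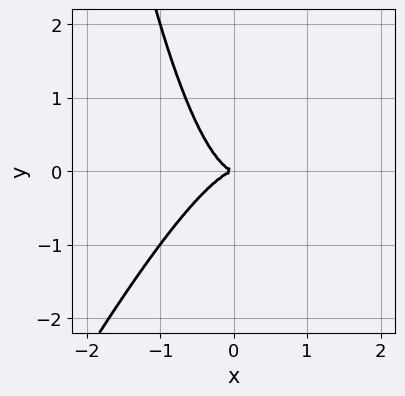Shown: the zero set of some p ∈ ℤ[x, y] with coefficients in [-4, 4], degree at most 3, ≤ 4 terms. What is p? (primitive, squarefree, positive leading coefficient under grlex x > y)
2*x^3 - x^2*y + y^2

Degree: the shape is more complex than any degree-2 curve, so deg p = 3.
From the visible intercepts: one x-axis crossing is at x = 0; one y-axis crossing is at y = 0.
Solving for integer coefficients yields p as stated.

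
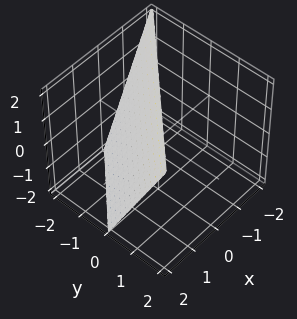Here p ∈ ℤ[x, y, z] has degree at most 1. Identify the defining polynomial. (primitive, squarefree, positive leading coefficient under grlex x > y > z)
First, deg p = 1. The surface is flat (a plane).
Next, from the visible intercepts: one z-axis crossing is at z = 2; it crosses the y-axis at the gridline y = -1.
Finally, fitting integer coefficients to these (and the overall shape) gives p. Check: (1, 0, 0) on the x-axis lies on the surface, and p(1, 0, 0) = 0. ✓

2*x - 2*y + z - 2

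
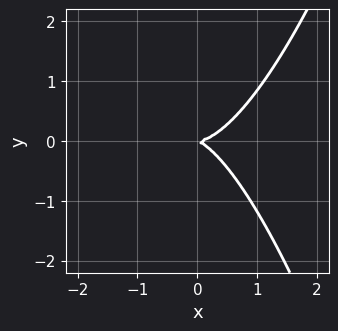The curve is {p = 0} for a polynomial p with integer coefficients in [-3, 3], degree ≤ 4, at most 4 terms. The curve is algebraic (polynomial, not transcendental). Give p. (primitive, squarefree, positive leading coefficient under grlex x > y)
3*x^3 - x*y - 3*y^2

(a) The degree is 3 — no degree-2 curve has this shape.
(b) From the visible intercepts: it meets the y-axis at y = 0 (among the integer gridlines); it meets the x-axis at x = 0 (among the integer gridlines).
(c) Assembling these constraints gives the stated polynomial.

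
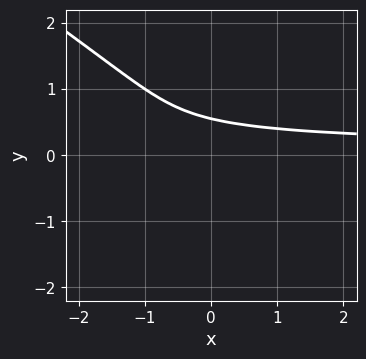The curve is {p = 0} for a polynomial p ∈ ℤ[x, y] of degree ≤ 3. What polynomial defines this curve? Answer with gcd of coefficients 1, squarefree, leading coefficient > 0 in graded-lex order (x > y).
2*x*y^2 + 3*y^3 - 2*y^2 + 2*y - 1

1. Degree: a generic line meets the curve in up to 3 points, so deg p = 3.
2. Checking where it meets the axes: it misses every integer gridline on the x-axis.
3. Together with the visible shape, these determine p as stated.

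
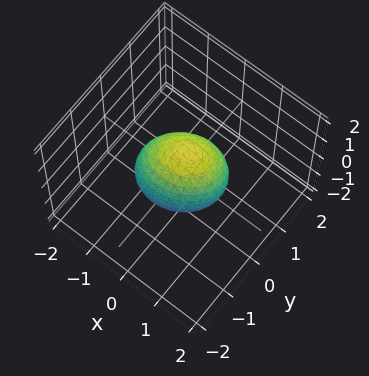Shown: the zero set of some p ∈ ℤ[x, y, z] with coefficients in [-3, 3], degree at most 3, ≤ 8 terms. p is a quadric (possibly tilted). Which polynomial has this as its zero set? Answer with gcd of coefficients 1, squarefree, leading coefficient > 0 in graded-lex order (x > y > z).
2*x^2 - x*y + 3*y^2 - y*z + 2*z^2 - 2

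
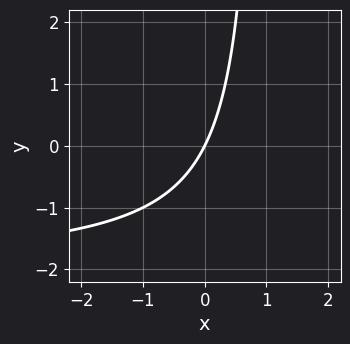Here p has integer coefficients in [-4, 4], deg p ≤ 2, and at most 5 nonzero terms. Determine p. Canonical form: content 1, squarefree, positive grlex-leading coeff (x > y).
First, degree: a generic line meets the curve in up to 2 points, so deg p = 2.
Then, from the visible intercepts: one x-axis crossing is at x = 0; it meets the y-axis at y = 0 (among the integer gridlines).
Finally, these observations pin down the coefficients.

x*y + 2*x - y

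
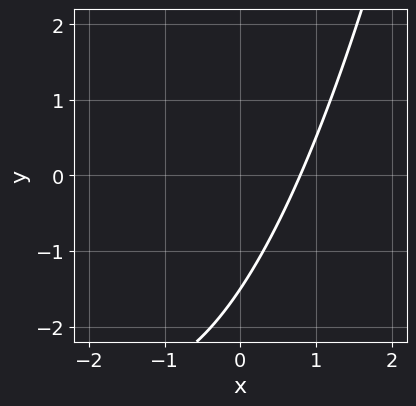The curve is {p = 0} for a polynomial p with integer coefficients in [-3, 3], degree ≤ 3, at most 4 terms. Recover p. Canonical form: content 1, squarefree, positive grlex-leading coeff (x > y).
x^2 + 3*x - 2*y - 3

1. deg p = 2. The shape is more complex than any degree-1 curve.
2. Putting this together gives p.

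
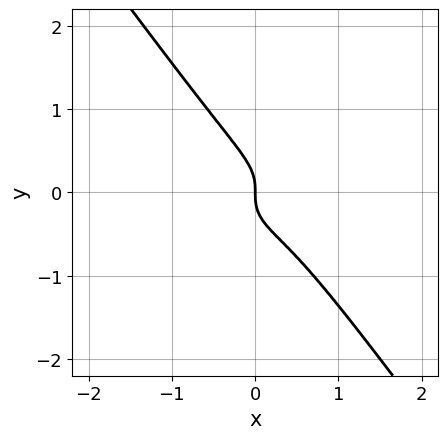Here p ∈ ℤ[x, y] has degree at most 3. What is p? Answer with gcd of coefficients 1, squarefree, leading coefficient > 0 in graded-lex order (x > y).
(a) deg p = 3. A generic line meets the curve in up to 3 points.
(b) From the visible intercepts: it meets the y-axis at y = 0 (among the integer gridlines); it crosses the x-axis at the gridline x = 0.
(c) The integer polynomial consistent with all of this is the stated p.

2*x^3 + 3*x*y^2 + 3*y^3 - x^2 + x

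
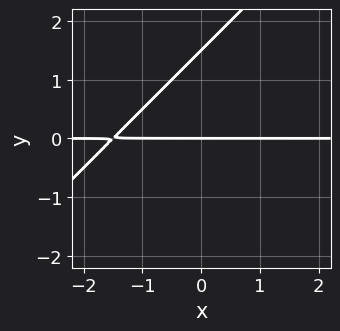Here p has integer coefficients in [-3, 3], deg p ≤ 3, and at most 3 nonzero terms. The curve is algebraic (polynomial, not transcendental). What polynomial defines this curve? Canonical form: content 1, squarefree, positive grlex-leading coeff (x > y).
2*x*y - 2*y^2 + 3*y

deg p = 2. No degree-1 curve has this shape.
From the visible intercepts: every point of the x-axis in the box is on the curve; it crosses the y-axis at the gridline y = 0.
These observations pin down the coefficients.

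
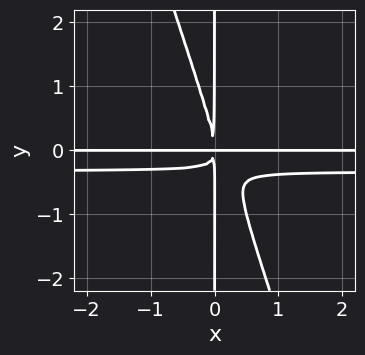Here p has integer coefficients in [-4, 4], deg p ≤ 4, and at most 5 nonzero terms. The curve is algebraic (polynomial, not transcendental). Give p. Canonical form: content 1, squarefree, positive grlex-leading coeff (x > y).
3*x^2*y^2 + x*y^3 + x^2*y

(a) The degree is 4 — the shape is more complex than any degree-3 curve.
(b) Observable constraints: the visible y-axis segment lies entirely on the curve; every point of the x-axis in the box is on the curve.
(c) Together with the visible shape, these determine p as stated.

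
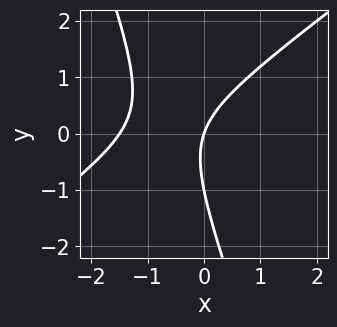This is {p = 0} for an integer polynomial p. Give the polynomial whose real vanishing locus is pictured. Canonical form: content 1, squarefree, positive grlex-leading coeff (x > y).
(a) deg p = 2. A generic line meets the curve in up to 2 points.
(b) From the visible intercepts: it crosses the x-axis at the gridline x = 0; the y-axis gridline crossings are at y ∈ {-1, 0}.
(c) Putting this together gives p.

2*x^2 - 2*x*y - y^2 + 3*x - y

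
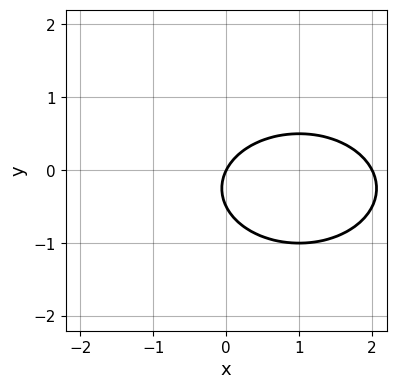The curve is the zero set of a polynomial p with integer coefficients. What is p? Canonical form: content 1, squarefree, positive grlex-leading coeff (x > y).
x^2 + 2*y^2 - 2*x + y

First, degree: no degree-1 curve has this shape, so deg p = 2.
Next, from the axis intercepts and sections: it crosses the y-axis at the gridline y = 0; among the integer gridlines, it crosses the x-axis at x ∈ {0, 2}.
Finally, matching integer coefficients to the picture gives p.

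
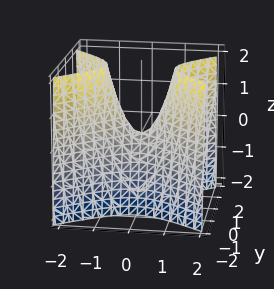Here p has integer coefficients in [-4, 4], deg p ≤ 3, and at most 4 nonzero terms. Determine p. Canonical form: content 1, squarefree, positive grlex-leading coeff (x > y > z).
First, the degree is 2 — a saddle surface; a quadric.
Next, symmetries: the x ↦ −x reflection is a symmetry, so x appears only in even powers; the y ↦ −y reflection is a symmetry, so y appears only in even powers.
Next, from the axis intercepts and sections: it crosses the x-axis at the gridline x = 0; one z-axis crossing is at z = 0.
Finally, matching integer coefficients to the picture gives p.

2*x^2 - 3*y^2 - z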